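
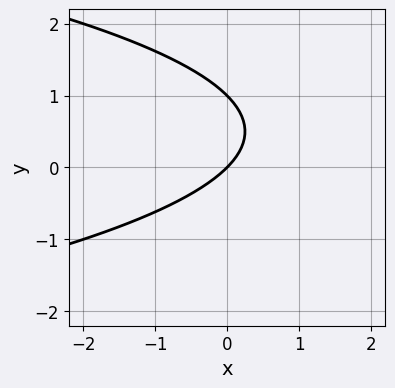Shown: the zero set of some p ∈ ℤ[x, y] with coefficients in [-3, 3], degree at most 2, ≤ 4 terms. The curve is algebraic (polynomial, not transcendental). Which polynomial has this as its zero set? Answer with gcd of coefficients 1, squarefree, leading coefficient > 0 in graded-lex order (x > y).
The degree is 2 — a generic line meets the curve in up to 2 points.
From the visible intercepts: among the integer gridlines, it crosses the y-axis at y ∈ {0, 1}; it meets the x-axis at x = 0 (among the integer gridlines).
Putting this together gives p.

y^2 + x - y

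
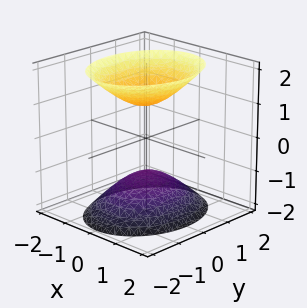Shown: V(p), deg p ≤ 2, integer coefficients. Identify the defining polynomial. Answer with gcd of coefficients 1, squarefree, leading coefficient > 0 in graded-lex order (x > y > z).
3*x^2 + 2*y^2 - 2*z^2 + 2

The picture has 2 separate pieces.
Degree: two sheets facing apart; a quadric, so deg p = 2.
Symmetries: the z ↦ −z reflection is a symmetry, so z appears only in even powers; the x ↦ −x reflection is a symmetry, so x appears only in even powers; mirror symmetry y ↦ −y ⇒ only even powers of y.
Checking where it meets the axes: among the integer gridlines, it crosses the z-axis at z ∈ {-1, 1}; no x-intercept at any integer in the box.
Matching integer coefficients to the picture gives p.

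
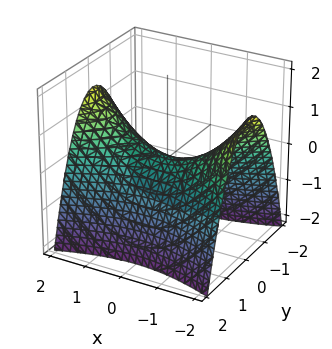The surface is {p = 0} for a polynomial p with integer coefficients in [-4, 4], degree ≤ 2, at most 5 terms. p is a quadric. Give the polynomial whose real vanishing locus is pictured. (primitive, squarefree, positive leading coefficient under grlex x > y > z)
x^2 - 3*y^2 - 3*z

1. Degree: a saddle surface; a quadric, so deg p = 2.
2. Symmetries: mirror symmetry y ↦ −y ⇒ only even powers of y; mirror symmetry x ↦ −x ⇒ only even powers of x.
3. Observable constraints: one z-axis crossing is at z = 0; it crosses the x-axis at the gridline x = 0; it meets the y-axis at y = 0 (among the integer gridlines).
4. Assembling these constraints gives the stated polynomial.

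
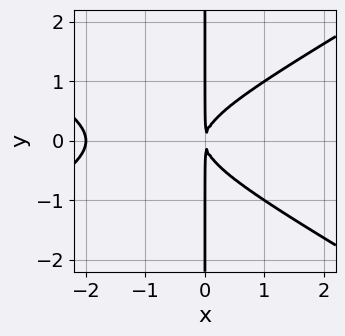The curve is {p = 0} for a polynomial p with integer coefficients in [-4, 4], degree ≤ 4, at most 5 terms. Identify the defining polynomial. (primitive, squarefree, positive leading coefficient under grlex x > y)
1. The degree is 3 — no degree-2 curve has this shape.
2. Symmetries: the y ↦ −y reflection is a symmetry, so y appears only in even powers.
3. Checking where it meets the axes: the visible y-axis segment lies entirely on the curve; one x-axis crossing is at x = -2.
4. Together with the visible shape, these determine p as stated.

x^3 - 3*x*y^2 + 2*x^2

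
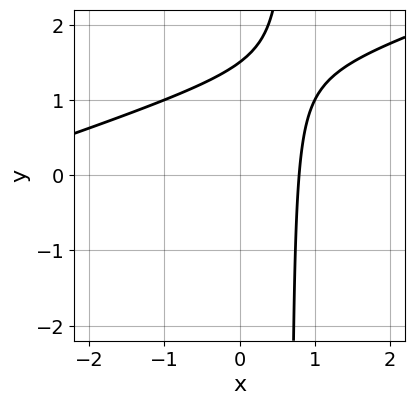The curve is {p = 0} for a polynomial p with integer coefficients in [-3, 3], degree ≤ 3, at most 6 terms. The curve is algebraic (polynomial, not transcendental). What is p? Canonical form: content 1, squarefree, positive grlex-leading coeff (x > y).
1. The degree is 2 — no degree-1 curve has this shape.
2. Solving for integer coefficients yields p as stated.

x^2 - 3*x*y + 3*x + 2*y - 3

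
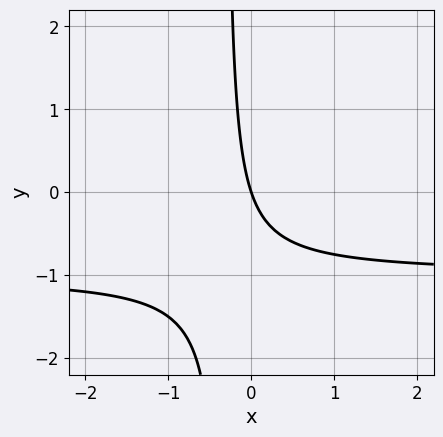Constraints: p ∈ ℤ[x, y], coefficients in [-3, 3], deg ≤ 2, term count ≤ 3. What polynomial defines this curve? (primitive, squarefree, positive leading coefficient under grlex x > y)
3*x*y + 3*x + y

deg p = 2. The shape is more complex than any degree-1 curve.
Reading off the gridlines: it meets the y-axis at y = 0 (among the integer gridlines); it meets the x-axis at x = 0 (among the integer gridlines).
Putting this together gives p.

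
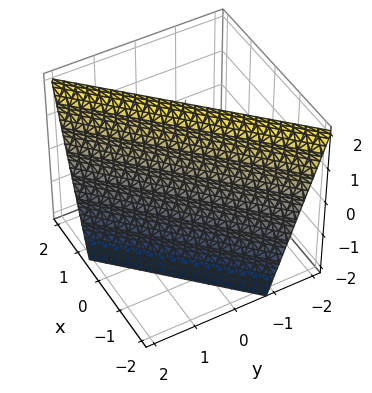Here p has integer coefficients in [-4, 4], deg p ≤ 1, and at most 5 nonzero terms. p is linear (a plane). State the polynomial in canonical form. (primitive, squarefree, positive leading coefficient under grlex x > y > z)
Degree: the surface is flat (a plane), so deg p = 1.
From the visible intercepts: it crosses the z-axis at the gridline z = 2.
Matching integer coefficients to the picture gives p.

3*x - 3*y - z + 2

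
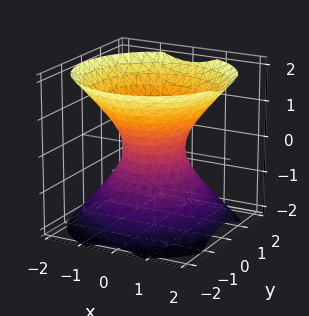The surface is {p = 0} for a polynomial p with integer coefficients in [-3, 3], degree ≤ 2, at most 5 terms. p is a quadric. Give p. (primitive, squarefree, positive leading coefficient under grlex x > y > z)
deg p = 2. One connected sheet with a waist; a quadric.
Symmetries: it's symmetric under z → −z, forcing even powers of z; every cross-section ⟂ z is a circle, so x, y appear only via x² + y².
Checking where it meets the axes: a circular section at z = 0 has radius between 0 and 1; it misses every integer gridline on the z-axis.
These observations pin down the coefficients.

3*x^2 + 3*y^2 - 3*z^2 - 2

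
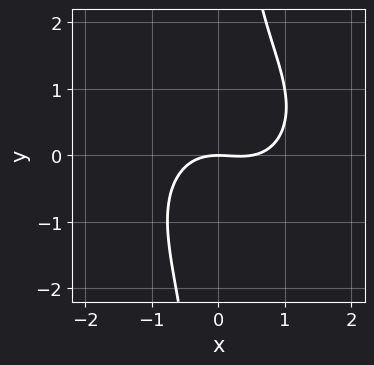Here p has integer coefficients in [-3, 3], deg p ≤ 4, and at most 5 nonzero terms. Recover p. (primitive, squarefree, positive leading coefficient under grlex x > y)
1. Degree: no degree-2 curve has this shape, so deg p = 3.
2. From the axis intercepts and sections: it crosses the x-axis at the gridline x = 0; it crosses the y-axis at the gridline y = 0.
3. Fitting integer coefficients to these (and the overall shape) gives p.

2*x^3 + 2*x*y^2 - x^2 - 3*y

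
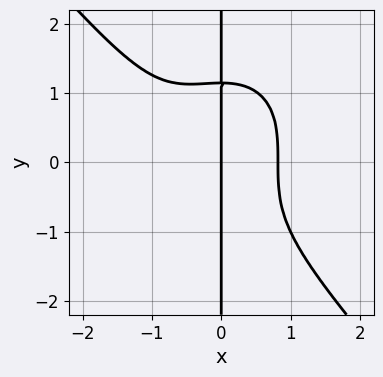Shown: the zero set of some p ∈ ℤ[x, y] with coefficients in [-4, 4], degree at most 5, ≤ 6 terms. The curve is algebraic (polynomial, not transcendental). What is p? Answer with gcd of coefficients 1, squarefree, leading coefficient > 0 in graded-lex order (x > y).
3*x^4 + 2*x*y^3 + 2*x^3 - 3*x

First, degree: no degree-3 curve has this shape, so deg p = 4.
Next, from the visible intercepts: the visible y-axis segment lies entirely on the curve; it crosses the x-axis at the gridline x = 0.
Finally, assembling these constraints gives the stated polynomial.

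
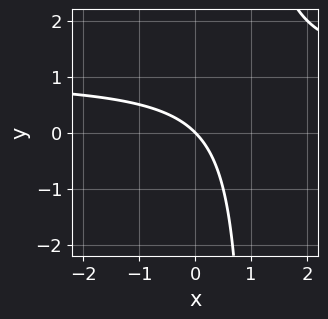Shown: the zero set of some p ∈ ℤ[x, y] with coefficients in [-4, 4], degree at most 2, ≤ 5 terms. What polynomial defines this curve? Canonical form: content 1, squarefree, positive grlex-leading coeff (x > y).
x*y - x - y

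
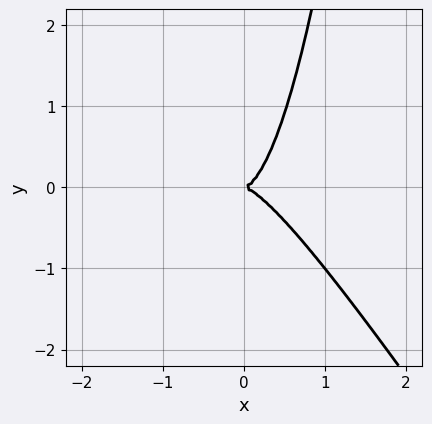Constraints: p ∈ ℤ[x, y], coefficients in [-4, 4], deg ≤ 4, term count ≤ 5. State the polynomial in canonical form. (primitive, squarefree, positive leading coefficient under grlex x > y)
Degree: the shape is more complex than any degree-2 curve, so deg p = 3.
From the visible intercepts: it meets the x-axis at x = 0 (among the integer gridlines); it crosses the y-axis at the gridline y = 0.
Fitting integer coefficients to these (and the overall shape) gives p.

3*x^3 + 2*x^2*y - y^2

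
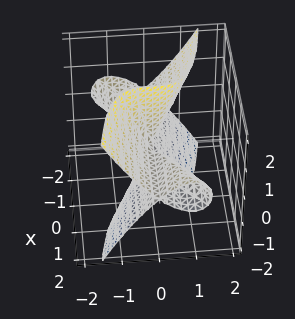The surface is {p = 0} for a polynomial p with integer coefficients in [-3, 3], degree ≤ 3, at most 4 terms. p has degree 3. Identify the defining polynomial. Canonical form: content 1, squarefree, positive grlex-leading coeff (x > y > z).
2*x*y^2 - 2*x*z^2 - 3*y^3

(a) The picture has 2 separate pieces.
(b) Degree: the shape is more complex than any degree-2 surface, so deg p = 3.
(c) Checking where it meets the axes: every point of the x-axis in the box is on the surface; every point of the z-axis in the box is on the surface; it meets the y-axis at y = 0 (among the integer gridlines).
(d) These observations pin down the coefficients.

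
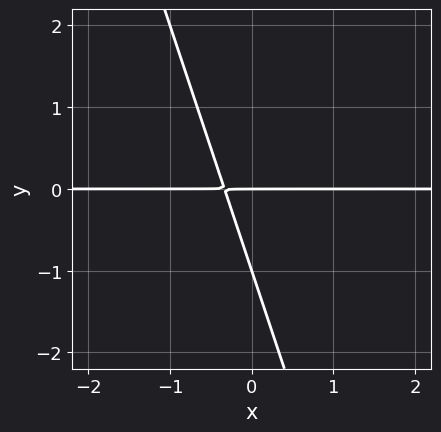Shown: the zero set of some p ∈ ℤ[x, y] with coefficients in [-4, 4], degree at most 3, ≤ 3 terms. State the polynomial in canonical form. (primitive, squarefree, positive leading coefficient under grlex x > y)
3*x*y + y^2 + y

First, degree: no degree-1 curve has this shape, so deg p = 2.
Next, reading off the gridlines: the visible x-axis segment lies entirely on the curve; the y-axis gridline crossings are at y ∈ {-1, 0}.
Finally, the integer polynomial consistent with all of this is the stated p.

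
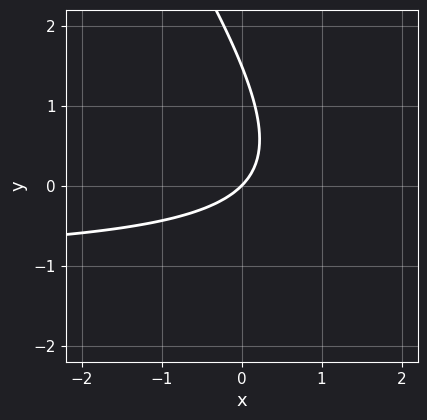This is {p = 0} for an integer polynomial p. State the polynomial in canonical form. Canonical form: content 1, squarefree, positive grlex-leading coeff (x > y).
3*x*y + 2*y^2 + 3*x - 3*y

First, degree: no degree-1 curve has this shape, so deg p = 2.
Next, reading off the gridlines: one y-axis crossing is at y = 0; one x-axis crossing is at x = 0.
Finally, solving for integer coefficients yields p as stated.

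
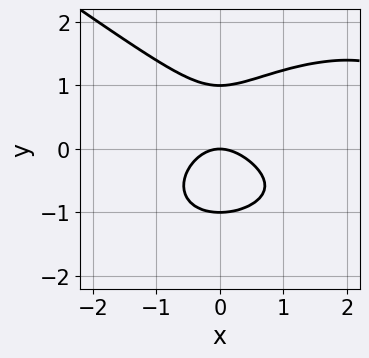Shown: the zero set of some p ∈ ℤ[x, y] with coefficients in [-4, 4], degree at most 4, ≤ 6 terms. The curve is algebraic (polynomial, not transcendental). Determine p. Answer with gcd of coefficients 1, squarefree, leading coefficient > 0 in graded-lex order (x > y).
x^3 + 3*y^3 - 3*x^2 - 3*y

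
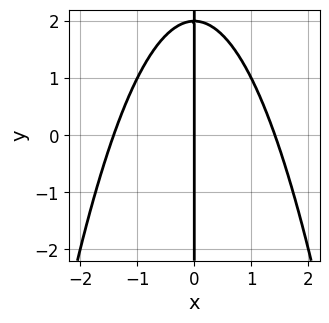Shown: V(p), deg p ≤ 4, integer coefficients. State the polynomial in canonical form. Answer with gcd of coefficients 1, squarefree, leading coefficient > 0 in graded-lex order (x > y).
x^3 + x*y - 2*x

deg p = 3.
Observable constraints: it crosses the x-axis at the gridline x = 0; the visible y-axis segment lies entirely on the curve.
Solving for integer coefficients yields p as stated.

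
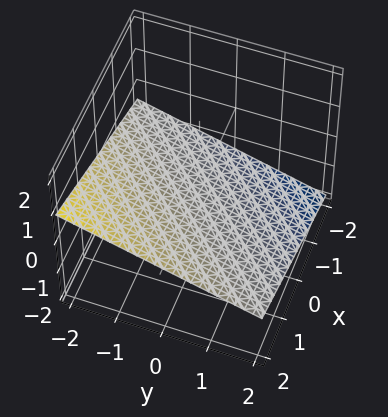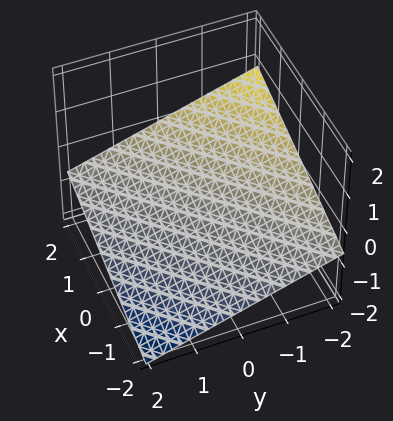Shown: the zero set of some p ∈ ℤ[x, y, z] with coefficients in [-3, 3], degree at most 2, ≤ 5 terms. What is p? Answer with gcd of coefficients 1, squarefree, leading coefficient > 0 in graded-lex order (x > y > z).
First, deg p = 1. The surface is flat (a plane).
Then, reading off the gridlines: it meets the y-axis at y = -2 (among the integer gridlines); it meets the x-axis at x = 2 (among the integer gridlines).
Finally, these observations pin down the coefficients.

x - y - 3*z - 2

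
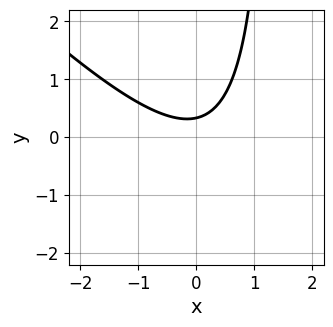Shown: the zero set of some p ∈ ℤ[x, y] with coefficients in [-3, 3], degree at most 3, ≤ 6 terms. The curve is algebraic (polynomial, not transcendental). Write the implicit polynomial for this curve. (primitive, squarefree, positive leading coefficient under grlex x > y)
(a) The degree is 2 — a generic line meets the curve in up to 2 points.
(b) From the visible intercepts: it misses every integer gridline on the x-axis.
(c) Putting this together gives p.

2*x^2 + 2*x*y - 3*y + 1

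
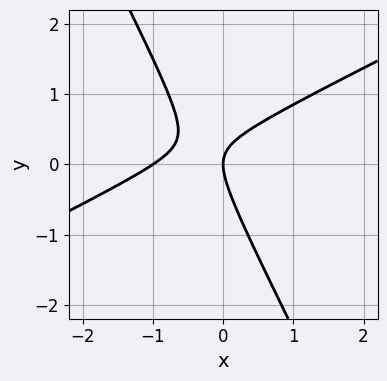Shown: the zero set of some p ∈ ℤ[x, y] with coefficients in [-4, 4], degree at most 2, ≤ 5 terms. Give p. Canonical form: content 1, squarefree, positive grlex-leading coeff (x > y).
(a) deg p = 2. A generic line meets the curve in up to 2 points.
(b) From the axis intercepts and sections: it crosses the y-axis at the gridline y = 0; among the integer gridlines, it crosses the x-axis at x ∈ {-1, 0}.
(c) Solving for integer coefficients yields p as stated.

2*x^2 - 3*x*y - 2*y^2 + 2*x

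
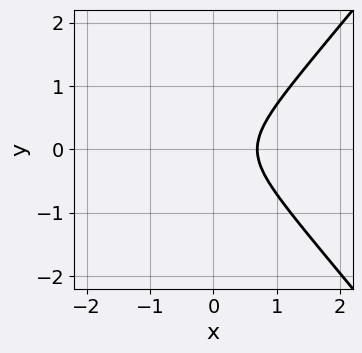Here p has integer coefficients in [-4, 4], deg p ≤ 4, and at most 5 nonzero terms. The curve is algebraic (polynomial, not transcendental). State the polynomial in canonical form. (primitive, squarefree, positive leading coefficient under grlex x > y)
First, the degree is 3 — a generic line meets the curve in up to 3 points.
Next, symmetries: mirror symmetry y ↦ −y ⇒ only even powers of y.
Then, against the integer gridlines: no y-intercept at any integer in the box.
Finally, fitting integer coefficients to these (and the overall shape) gives p.

3*x^3 - 2*x*y^2 - 2*y^2 - 1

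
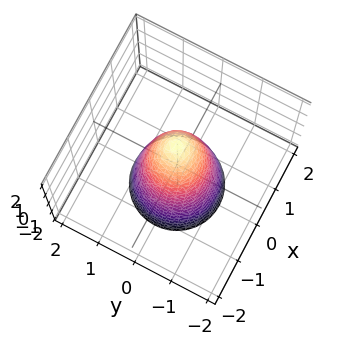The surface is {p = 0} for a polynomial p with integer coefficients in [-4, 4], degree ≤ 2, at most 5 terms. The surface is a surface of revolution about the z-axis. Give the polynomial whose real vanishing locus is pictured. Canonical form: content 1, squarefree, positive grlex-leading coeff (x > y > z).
(a) The degree is 2 — a generic line meets the surface in up to 2 points.
(b) Symmetries: rotational symmetry about the z-axis ⇒ p depends on x, y only through x² + y².
(c) Against the integer gridlines: it meets the z-axis at z = 2 (among the integer gridlines); a circular section at z = 0 has radius between 0 and 1.
(d) Assembling these constraints gives the stated polynomial.

3*x^2 + 3*y^2 + z - 2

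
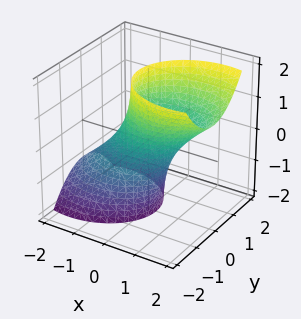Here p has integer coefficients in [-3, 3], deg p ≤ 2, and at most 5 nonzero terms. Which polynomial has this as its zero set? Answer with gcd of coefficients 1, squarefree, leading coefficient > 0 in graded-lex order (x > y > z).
(a) deg p = 2. A generic line meets the surface in up to 2 points.
(b) Checking where it meets the axes: no z-intercept at any integer in the box; the x-axis gridline crossings are at x ∈ {-1, 1}.
(c) Assembling these constraints gives the stated polynomial.

2*x^2 - 3*x*z + 3*y^2 - 2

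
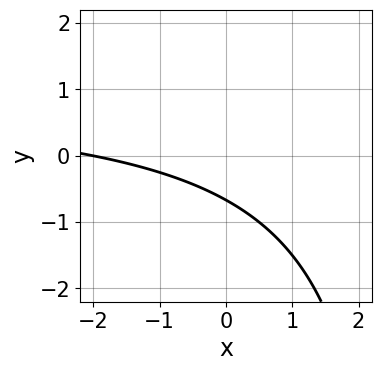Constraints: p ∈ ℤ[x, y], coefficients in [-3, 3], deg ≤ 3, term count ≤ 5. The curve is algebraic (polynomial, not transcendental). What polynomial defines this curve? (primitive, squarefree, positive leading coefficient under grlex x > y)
x*y - x - 3*y - 2

(a) The degree is 2 — a generic line meets the curve in up to 2 points.
(b) From the visible intercepts: it crosses the x-axis at the gridline x = -2.
(c) The integer polynomial consistent with all of this is the stated p.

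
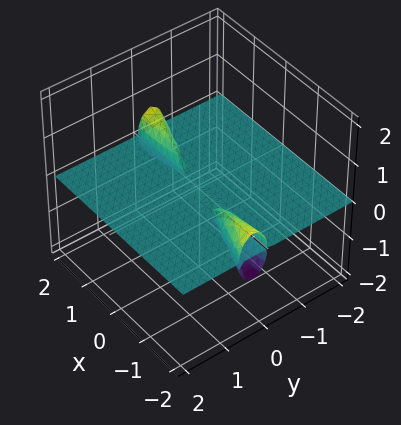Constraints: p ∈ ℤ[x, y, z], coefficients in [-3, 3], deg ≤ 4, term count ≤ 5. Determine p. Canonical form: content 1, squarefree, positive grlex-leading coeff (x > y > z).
x*y*z + 3*y^2*z + z^3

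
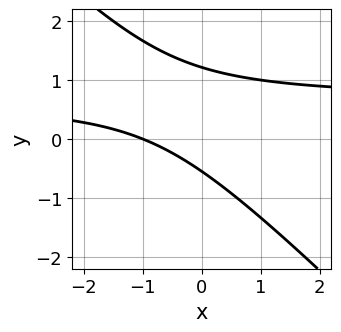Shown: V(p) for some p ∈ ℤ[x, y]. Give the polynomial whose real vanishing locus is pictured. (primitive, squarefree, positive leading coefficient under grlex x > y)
1. Degree: the shape is more complex than any degree-1 curve, so deg p = 2.
2. Against the integer gridlines: it meets the x-axis at x = -1 (among the integer gridlines).
3. Assembling these constraints gives the stated polynomial.

3*x*y + 3*y^2 - 2*x - 2*y - 2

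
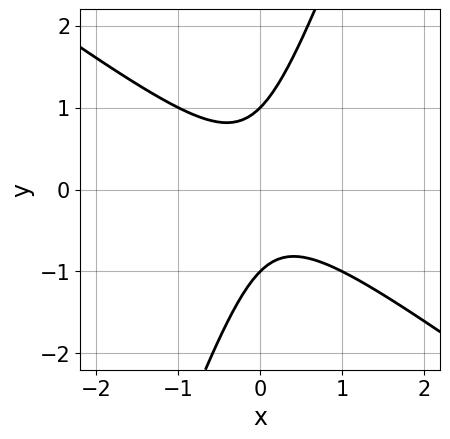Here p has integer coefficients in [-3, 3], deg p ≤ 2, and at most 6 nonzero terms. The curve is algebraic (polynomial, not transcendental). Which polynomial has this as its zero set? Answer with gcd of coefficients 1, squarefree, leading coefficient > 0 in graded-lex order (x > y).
Degree: no degree-1 curve has this shape, so deg p = 2.
From the visible intercepts: it misses every integer gridline on the x-axis; the y-axis gridline crossings are at y ∈ {-1, 1}.
These observations pin down the coefficients.

2*x^2 + 2*x*y - y^2 + 1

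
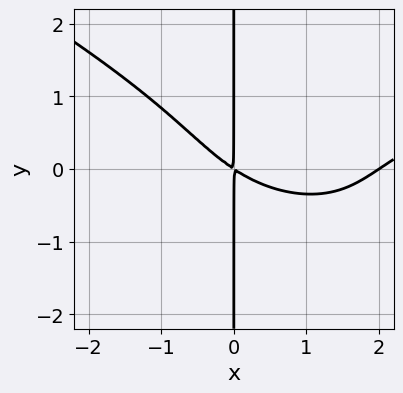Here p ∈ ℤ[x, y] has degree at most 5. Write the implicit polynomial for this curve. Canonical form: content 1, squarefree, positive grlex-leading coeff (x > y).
x^2*y^2 + 2*x*y^3 - x^3 + 2*x^2 + 3*x*y

1. The degree is 4 — a generic line meets the curve in up to 4 points.
2. From the visible intercepts: every point of the y-axis in the box is on the curve; it crosses the x-axis at the gridline x = 2.
3. Together with the visible shape, these determine p as stated.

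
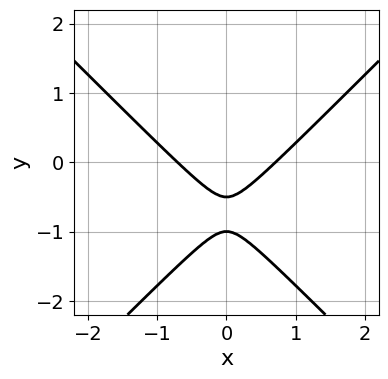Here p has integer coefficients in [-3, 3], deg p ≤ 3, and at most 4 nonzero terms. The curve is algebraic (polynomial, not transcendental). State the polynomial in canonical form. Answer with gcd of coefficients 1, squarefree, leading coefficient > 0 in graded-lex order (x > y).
2*x^2 - 2*y^2 - 3*y - 1

(a) Degree: a generic line meets the curve in up to 2 points, so deg p = 2.
(b) Symmetries: it's symmetric under x → −x, forcing even powers of x.
(c) Against the integer gridlines: it crosses the y-axis at the gridline y = -1.
(d) The integer polynomial consistent with all of this is the stated p.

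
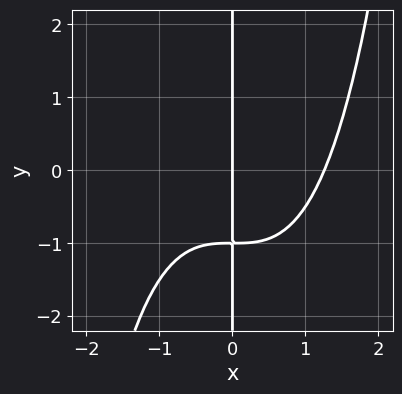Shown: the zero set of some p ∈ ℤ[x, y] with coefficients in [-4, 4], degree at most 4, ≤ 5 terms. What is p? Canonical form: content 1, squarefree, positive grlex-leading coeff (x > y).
x^4 - 2*x*y - 2*x

1. deg p = 4.
2. Reading off the gridlines: it crosses the x-axis at the gridline x = 0; the visible y-axis segment lies entirely on the curve.
3. Solving for integer coefficients yields p as stated.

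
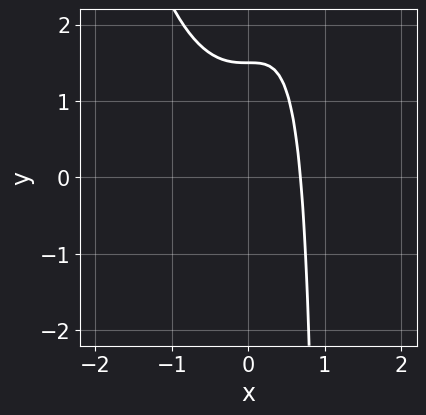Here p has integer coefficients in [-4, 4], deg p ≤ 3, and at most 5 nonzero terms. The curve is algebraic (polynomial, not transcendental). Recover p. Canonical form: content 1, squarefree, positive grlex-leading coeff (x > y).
3*x^3 - 2*x*y + 3*x + 2*y - 3

(a) Degree: no degree-2 curve has this shape, so deg p = 3.
(b) Matching integer coefficients to the picture gives p.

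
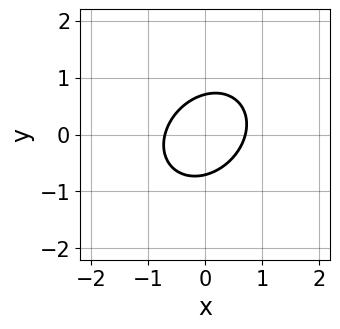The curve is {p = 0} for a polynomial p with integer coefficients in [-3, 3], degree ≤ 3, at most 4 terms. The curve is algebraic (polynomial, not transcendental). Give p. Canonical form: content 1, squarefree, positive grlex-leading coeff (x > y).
2*x^2 - x*y + 2*y^2 - 1

(a) deg p = 2.
(b) The integer polynomial consistent with all of this is the stated p.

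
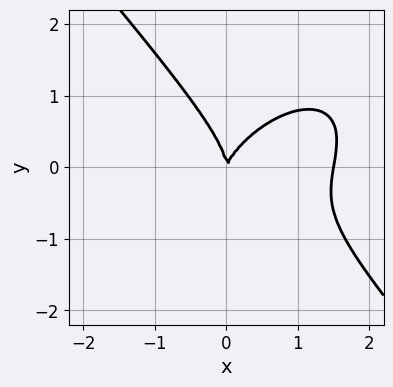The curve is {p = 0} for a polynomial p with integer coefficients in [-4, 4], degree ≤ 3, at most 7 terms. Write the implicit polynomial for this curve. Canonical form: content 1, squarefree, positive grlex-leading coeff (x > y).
2*x^3 - x^2*y + 2*y^3 - 3*x^2 + x*y

deg p = 3. No degree-2 curve has this shape.
Reading off the gridlines: it crosses the y-axis at the gridline y = 0; it crosses the x-axis at the gridline x = 0.
These observations pin down the coefficients.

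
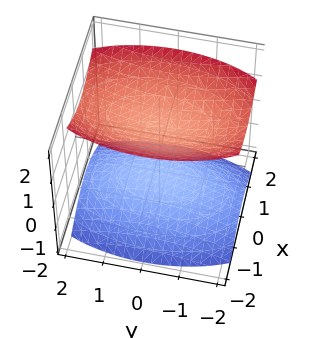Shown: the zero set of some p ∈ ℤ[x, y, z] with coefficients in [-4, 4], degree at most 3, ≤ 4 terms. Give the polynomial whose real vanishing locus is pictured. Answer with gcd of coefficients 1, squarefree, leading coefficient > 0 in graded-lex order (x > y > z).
There are 2 components. Treating them together as one polynomial.
deg p = 2. Two sheets facing apart; a quadric.
Symmetries: it's symmetric under x → −x, forcing even powers of x; the z ↦ −z reflection is a symmetry, so z appears only in even powers; mirror symmetry y ↦ −y ⇒ only even powers of y.
Against the integer gridlines: it misses every integer gridline on the y-axis; no x-intercept at any integer in the box.
Solving for integer coefficients yields p as stated. Check: (0, 0, 1) on the z-axis lies on the surface, and p(0, 0, 1) = 0. ✓

3*x^2 + y^2 - 3*z^2 + 3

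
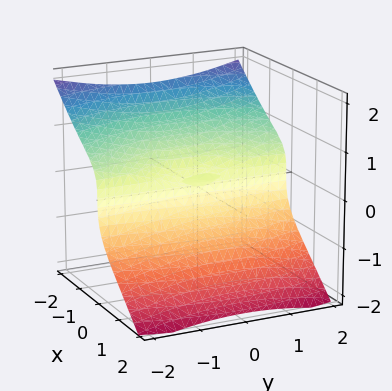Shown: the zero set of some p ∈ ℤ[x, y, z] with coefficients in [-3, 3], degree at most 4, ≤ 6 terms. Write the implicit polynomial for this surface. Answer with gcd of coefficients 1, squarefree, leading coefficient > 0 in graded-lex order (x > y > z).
2*x^3 + x*y^2 + 3*z^3 - 2*x*z

First, there are 2 components. They look like related sheets of one shape, so recover p as a whole.
Then, degree: a generic line meets the surface in up to 3 points, so deg p = 3.
Next, against the integer gridlines: it meets the x-axis at x = 0 (among the integer gridlines); the visible y-axis segment lies entirely on the surface; it meets the z-axis at z = 0 (among the integer gridlines).
Finally, solving for integer coefficients yields p as stated.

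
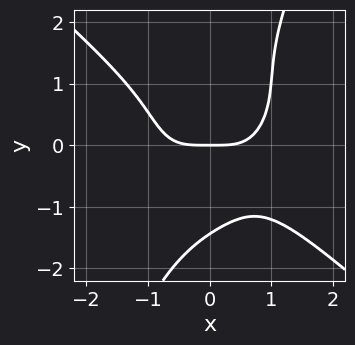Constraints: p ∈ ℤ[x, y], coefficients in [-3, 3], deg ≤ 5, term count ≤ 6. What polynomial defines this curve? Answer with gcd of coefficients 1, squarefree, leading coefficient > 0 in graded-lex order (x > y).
(a) Degree: no degree-3 curve has this shape, so deg p = 4.
(b) Against the integer gridlines: it meets the y-axis at y = 0 (among the integer gridlines); it crosses the x-axis at the gridline x = 0.
(c) Solving for integer coefficients yields p as stated.

2*x^4 + 2*x*y^3 - y^4 - 3*y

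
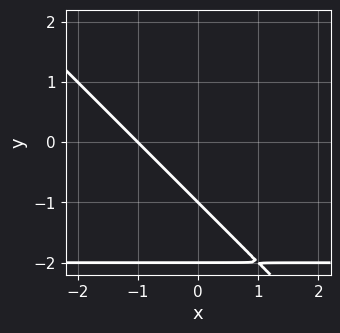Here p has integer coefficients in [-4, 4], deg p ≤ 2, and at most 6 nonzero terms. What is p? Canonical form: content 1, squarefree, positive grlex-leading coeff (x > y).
x*y + y^2 + 2*x + 3*y + 2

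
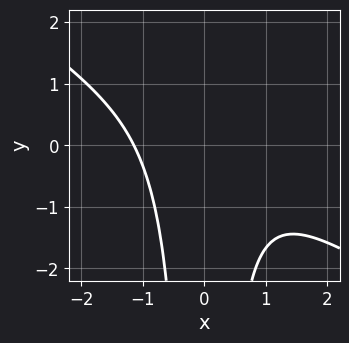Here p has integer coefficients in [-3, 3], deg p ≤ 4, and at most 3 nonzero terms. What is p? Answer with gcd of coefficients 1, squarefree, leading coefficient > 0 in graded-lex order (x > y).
2*x^3 + 3*x^2*y + 3

First, degree: the shape is more complex than any degree-2 curve, so deg p = 3.
Then, checking where it meets the axes: no y-intercept at any integer in the box.
Finally, solving for integer coefficients yields p as stated.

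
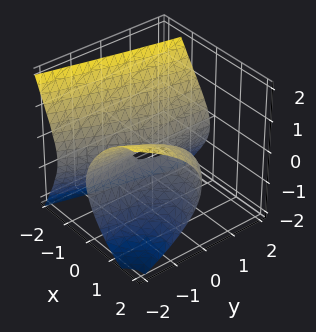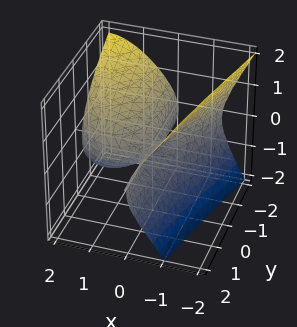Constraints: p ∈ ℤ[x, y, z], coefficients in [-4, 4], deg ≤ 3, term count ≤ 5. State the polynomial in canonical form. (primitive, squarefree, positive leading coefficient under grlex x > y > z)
x^3 - 2*x^2 + 2*x*y + 2*z^2 + z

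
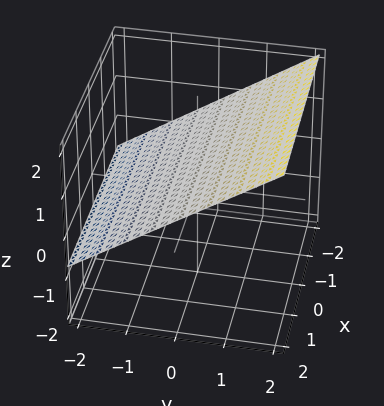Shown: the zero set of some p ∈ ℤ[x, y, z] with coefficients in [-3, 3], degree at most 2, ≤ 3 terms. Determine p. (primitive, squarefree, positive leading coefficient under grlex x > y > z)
deg p = 1. The surface is flat (a plane).
Observable constraints: one y-axis crossing is at y = -1; it misses every integer gridline on the x-axis.
Together with the visible shape, these determine p as stated.

2*y - 3*z + 2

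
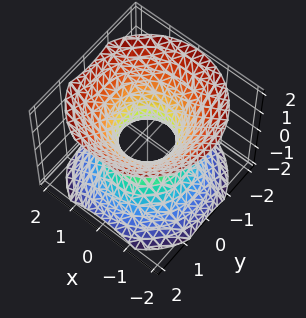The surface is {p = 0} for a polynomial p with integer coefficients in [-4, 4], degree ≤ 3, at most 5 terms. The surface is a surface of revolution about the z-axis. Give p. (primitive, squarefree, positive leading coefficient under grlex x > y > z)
3*x^2 + 3*y^2 - 3*z^2 - 2

deg p = 2. No degree-1 surface has this shape.
By symmetry, every cross-section ⟂ z is a circle, so x, y appear only via x² + y².
Observable constraints: no z-intercept at any integer in the box; a circular section at z = -1 has radius between 1 and 2.
Putting this together gives p.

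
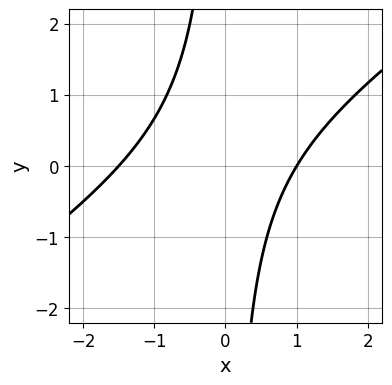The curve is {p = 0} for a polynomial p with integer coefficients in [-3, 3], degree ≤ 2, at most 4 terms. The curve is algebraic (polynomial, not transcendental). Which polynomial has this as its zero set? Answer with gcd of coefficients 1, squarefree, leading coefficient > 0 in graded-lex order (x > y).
2*x^2 - 3*x*y + x - 3

1. deg p = 2. A generic line meets the curve in up to 2 points.
2. Observable constraints: it crosses the x-axis at the gridline x = 1; it misses every integer gridline on the y-axis.
3. Together with the visible shape, these determine p as stated.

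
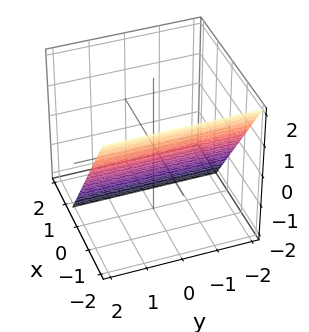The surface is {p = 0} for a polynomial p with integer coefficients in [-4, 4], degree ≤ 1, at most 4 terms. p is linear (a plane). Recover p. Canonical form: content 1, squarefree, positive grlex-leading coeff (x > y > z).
3*x + 2*z + 2

First, deg p = 1.
Next, against the integer gridlines: one z-axis crossing is at z = -1; the surface avoids every integer y-axis point in the box.
Finally, these observations pin down the coefficients.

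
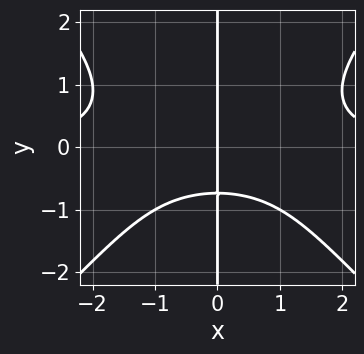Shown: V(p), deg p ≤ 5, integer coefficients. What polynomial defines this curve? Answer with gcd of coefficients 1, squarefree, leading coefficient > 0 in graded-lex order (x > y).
2*x^3*y - 2*x*y^3 - 3*x*y - 3*x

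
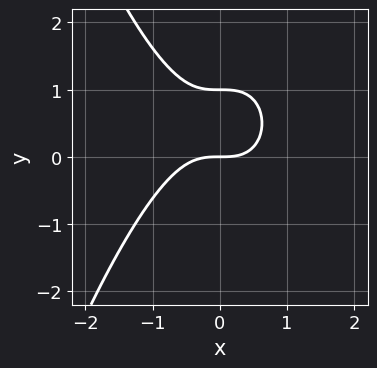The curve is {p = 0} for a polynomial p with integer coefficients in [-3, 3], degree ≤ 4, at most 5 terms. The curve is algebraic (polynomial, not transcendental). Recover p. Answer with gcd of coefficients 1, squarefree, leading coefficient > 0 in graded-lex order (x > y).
x^3 + y^2 - y

1. Degree: the shape is more complex than any degree-2 curve, so deg p = 3.
2. Reading off the gridlines: it meets the x-axis at x = 0 (among the integer gridlines); among the integer gridlines, it crosses the y-axis at y ∈ {0, 1}.
3. Solving for integer coefficients yields p as stated.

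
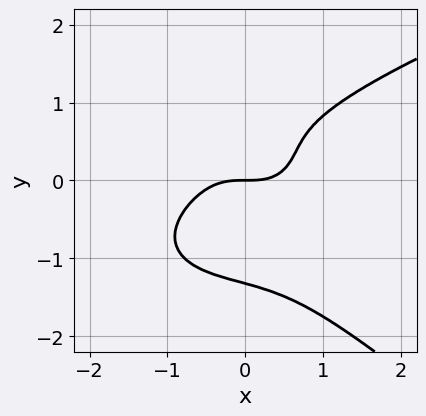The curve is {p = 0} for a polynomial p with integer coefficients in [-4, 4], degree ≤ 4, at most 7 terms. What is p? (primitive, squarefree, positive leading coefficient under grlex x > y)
2*x*y^3 + 3*y^4 - 3*x^3 - 3*y^2 + 3*y

1. The degree is 4 — the shape is more complex than any degree-3 curve.
2. Observable constraints: one x-axis crossing is at x = 0; it crosses the y-axis at the gridline y = 0.
3. Putting this together gives p.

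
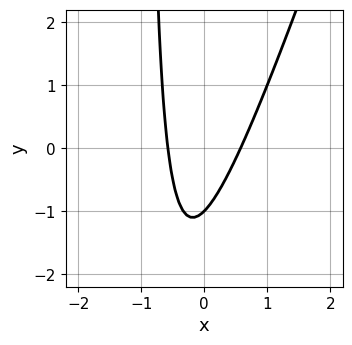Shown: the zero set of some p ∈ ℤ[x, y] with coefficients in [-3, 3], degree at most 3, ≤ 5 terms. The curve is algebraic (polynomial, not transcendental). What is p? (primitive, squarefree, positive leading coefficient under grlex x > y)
3*x^2 - x*y - y - 1

First, deg p = 2. A generic line meets the curve in up to 2 points.
Then, checking where it meets the axes: it meets the y-axis at y = -1 (among the integer gridlines).
Finally, these observations pin down the coefficients.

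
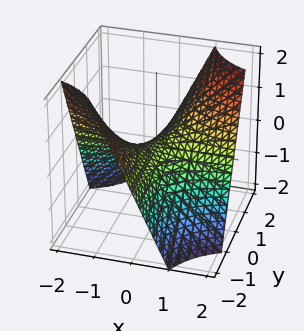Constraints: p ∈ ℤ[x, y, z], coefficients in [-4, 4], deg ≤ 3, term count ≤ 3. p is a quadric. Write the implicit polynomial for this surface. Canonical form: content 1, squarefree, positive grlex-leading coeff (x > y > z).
x*y - z

deg p = 2.
Reading off the gridlines: it crosses the z-axis at the gridline z = 0; the visible y-axis segment lies entirely on the surface; every point of the x-axis in the box is on the surface.
The integer polynomial consistent with all of this is the stated p.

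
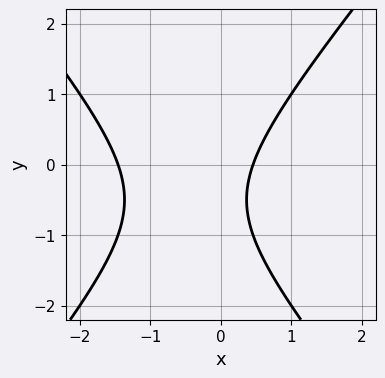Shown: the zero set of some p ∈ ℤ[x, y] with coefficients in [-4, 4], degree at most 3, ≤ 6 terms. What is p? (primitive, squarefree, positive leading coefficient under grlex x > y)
3*x^2 - 2*y^2 + 3*x - 2*y - 2

The degree is 2 — a generic line meets the curve in up to 2 points.
From the visible intercepts: the curve avoids every integer y-axis point in the box.
The integer polynomial consistent with all of this is the stated p.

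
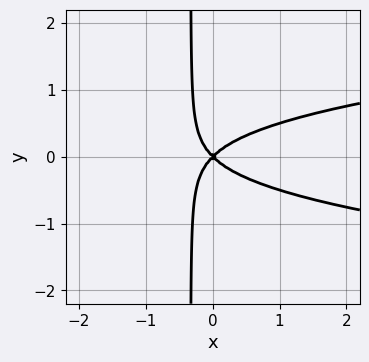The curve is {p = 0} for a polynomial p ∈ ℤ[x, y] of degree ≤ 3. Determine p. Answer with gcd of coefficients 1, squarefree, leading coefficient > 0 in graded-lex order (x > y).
3*x*y^2 - x^2 + y^2

(a) Degree: a generic line meets the curve in up to 3 points, so deg p = 3.
(b) Symmetries: it's symmetric under y → −y, forcing even powers of y.
(c) Observable constraints: one y-axis crossing is at y = 0; one x-axis crossing is at x = 0.
(d) Fitting integer coefficients to these (and the overall shape) gives p.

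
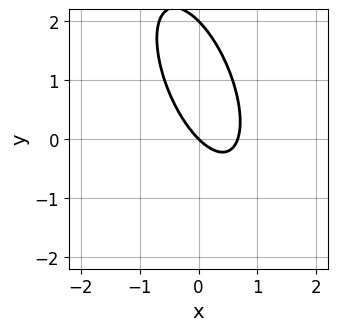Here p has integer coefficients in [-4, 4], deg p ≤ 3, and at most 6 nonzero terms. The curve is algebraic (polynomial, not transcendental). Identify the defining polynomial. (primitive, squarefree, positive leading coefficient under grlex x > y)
First, the degree is 2 — no degree-1 curve has this shape.
Next, against the integer gridlines: among the integer gridlines, it crosses the y-axis at y ∈ {0, 2}; it meets the x-axis at x = 0 (among the integer gridlines).
Finally, the integer polynomial consistent with all of this is the stated p.

3*x^2 + 2*x*y + y^2 - 2*x - 2*y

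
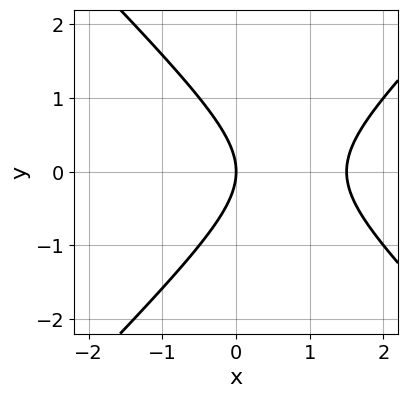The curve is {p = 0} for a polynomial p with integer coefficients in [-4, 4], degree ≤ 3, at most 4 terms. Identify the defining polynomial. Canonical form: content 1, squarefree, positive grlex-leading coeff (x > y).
2*x^2 - 2*y^2 - 3*x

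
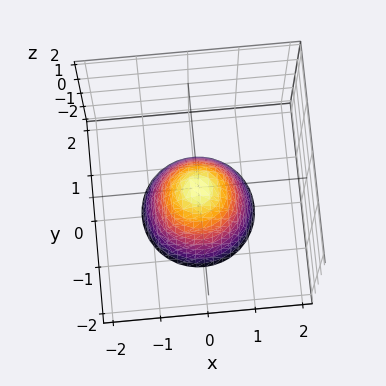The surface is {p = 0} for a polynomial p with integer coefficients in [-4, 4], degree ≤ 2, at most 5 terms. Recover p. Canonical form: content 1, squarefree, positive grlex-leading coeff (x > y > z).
3*x^2 + 3*y^2 + 2*z

First, the degree is 2 — a paraboloid; a quadric.
Then, symmetries: the z-axis is an axis of rotation, so x and y enter only as x² + y².
Next, reading off the gridlines: a circular section at z = -2 has radius between 1 and 2; it meets the y-axis at y = 0 (among the integer gridlines).
Finally, putting this together gives p.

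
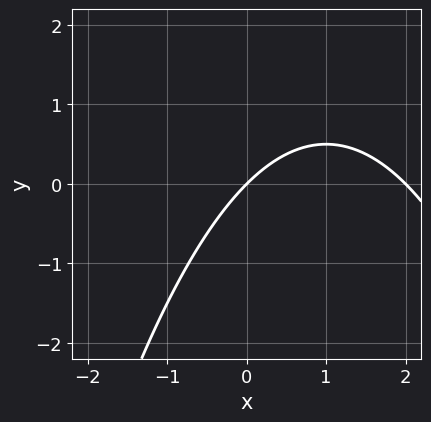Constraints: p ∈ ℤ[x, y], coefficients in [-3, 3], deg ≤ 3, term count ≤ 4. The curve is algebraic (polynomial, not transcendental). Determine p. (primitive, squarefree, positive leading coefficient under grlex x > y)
First, deg p = 2. No degree-1 curve has this shape.
Then, checking where it meets the axes: among the integer gridlines, it crosses the x-axis at x ∈ {0, 2}; it meets the y-axis at y = 0 (among the integer gridlines).
Finally, assembling these constraints gives the stated polynomial.

x^2 - 2*x + 2*y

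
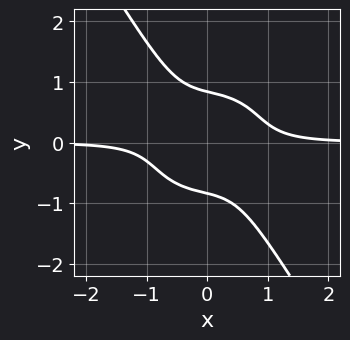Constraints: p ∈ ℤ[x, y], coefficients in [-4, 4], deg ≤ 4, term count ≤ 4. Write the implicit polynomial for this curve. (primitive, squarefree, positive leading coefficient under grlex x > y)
3*x^3*y + 2*x*y^3 + 2*y^4 - 1

(a) The degree is 4 — the shape is more complex than any degree-3 curve.
(b) From the visible intercepts: no x-intercept at any integer in the box.
(c) These observations pin down the coefficients.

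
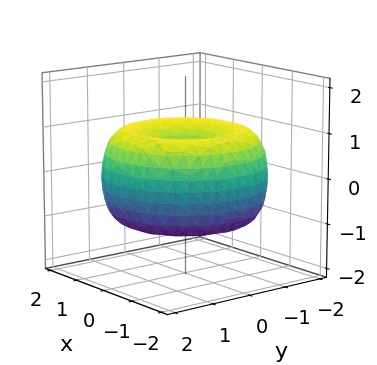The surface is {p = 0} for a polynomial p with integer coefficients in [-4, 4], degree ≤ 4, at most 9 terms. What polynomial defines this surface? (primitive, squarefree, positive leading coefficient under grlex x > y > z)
x^4 + 2*x^2*y^2 + y^4 - 3*x^2 - 3*y^2 + 3*z^2 - 1

The degree is 4 — a generic line meets the surface in up to 4 points.
Symmetry: every cross-section ⟂ z is a circle, so x, y appear only via x² + y².
From the axis intercepts and sections: a circular section at z = 0 has radius between 1 and 2.
These observations pin down the coefficients.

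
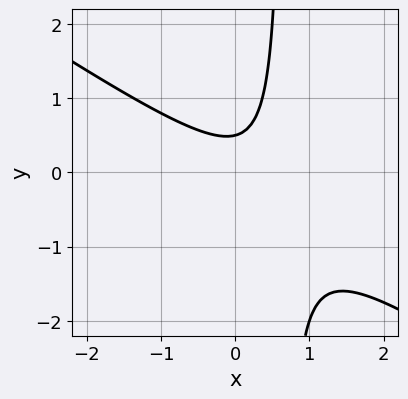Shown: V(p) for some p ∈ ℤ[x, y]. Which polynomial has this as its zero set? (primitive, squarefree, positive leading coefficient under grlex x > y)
First, deg p = 2. The shape is more complex than any degree-1 curve.
Then, from the axis intercepts and sections: it misses every integer gridline on the x-axis.
Finally, fitting integer coefficients to these (and the overall shape) gives p.

2*x^2 + 3*x*y - x - 2*y + 1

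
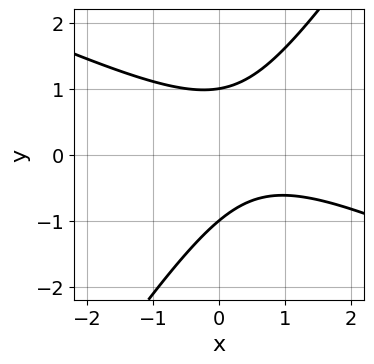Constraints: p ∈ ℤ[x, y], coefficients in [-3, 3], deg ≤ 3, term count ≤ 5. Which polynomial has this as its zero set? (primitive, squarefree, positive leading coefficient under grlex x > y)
First, the degree is 2 — the shape is more complex than any degree-1 curve.
Then, reading off the gridlines: no x-intercept at any integer in the box; the y-axis gridline crossings are at y ∈ {-1, 1}.
Finally, matching integer coefficients to the picture gives p.

2*x^2 + 3*x*y - 3*y^2 - 2*x + 3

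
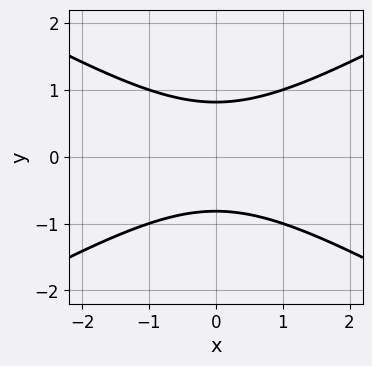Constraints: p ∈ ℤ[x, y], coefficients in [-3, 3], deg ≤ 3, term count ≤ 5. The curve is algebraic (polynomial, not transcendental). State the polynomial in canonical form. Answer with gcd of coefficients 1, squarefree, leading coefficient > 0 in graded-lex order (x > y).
x^2 - 3*y^2 + 2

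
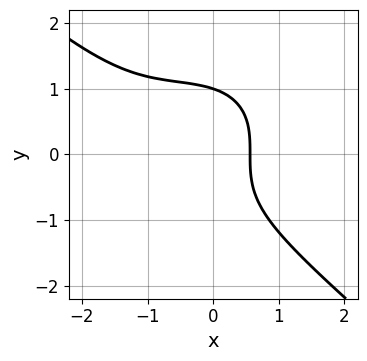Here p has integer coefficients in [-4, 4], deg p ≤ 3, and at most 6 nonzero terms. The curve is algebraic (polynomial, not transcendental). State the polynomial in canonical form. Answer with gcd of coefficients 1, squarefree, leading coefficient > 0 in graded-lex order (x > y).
First, degree: no degree-2 curve has this shape, so deg p = 3.
Next, from the visible intercepts: one y-axis crossing is at y = 1.
Finally, these observations pin down the coefficients.

2*x^3 + 3*y^3 + 3*x^2 + 3*x - 3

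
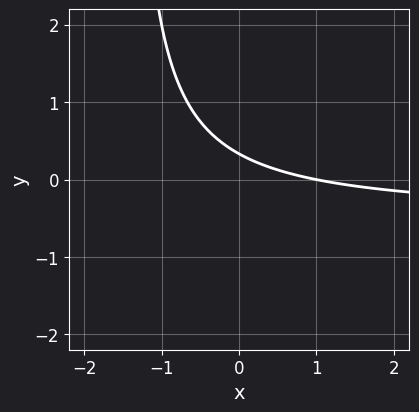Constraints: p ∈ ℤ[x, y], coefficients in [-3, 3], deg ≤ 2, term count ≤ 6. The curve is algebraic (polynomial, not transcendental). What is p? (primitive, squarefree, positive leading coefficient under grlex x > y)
2*x*y + x + 3*y - 1

(a) The degree is 2 — a generic line meets the curve in up to 2 points.
(b) Checking where it meets the axes: one x-axis crossing is at x = 1.
(c) Fitting integer coefficients to these (and the overall shape) gives p.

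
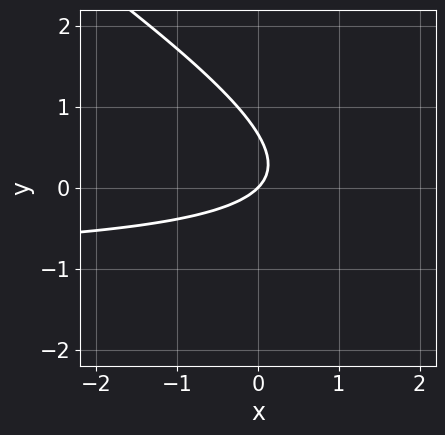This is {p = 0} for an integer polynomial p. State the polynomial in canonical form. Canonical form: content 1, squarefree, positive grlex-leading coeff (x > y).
The degree is 2 — the shape is more complex than any degree-1 curve.
From the visible intercepts: one y-axis crossing is at y = 0; it meets the x-axis at x = 0 (among the integer gridlines).
Fitting integer coefficients to these (and the overall shape) gives p.

2*x*y + 3*y^2 + 2*x - 2*y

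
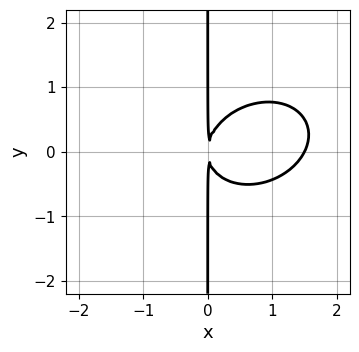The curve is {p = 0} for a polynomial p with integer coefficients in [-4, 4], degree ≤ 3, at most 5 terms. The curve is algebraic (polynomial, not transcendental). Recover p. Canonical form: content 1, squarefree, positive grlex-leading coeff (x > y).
Degree: no degree-2 curve has this shape, so deg p = 3.
Observable constraints: the visible y-axis segment lies entirely on the curve.
Together with the visible shape, these determine p as stated.

2*x^3 - x^2*y + 3*x*y^2 - 3*x^2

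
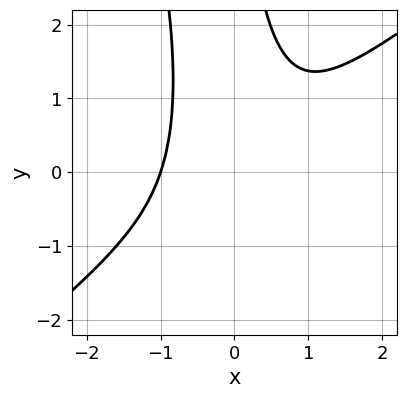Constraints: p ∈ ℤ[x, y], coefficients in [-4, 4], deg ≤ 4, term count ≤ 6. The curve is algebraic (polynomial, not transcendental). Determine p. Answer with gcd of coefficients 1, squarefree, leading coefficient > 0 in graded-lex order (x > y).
3*x^3 - 3*x^2*y - x*y^2 + 3

1. deg p = 3.
2. From the axis intercepts and sections: it meets the x-axis at x = -1 (among the integer gridlines); the curve avoids every integer y-axis point in the box.
3. Fitting integer coefficients to these (and the overall shape) gives p.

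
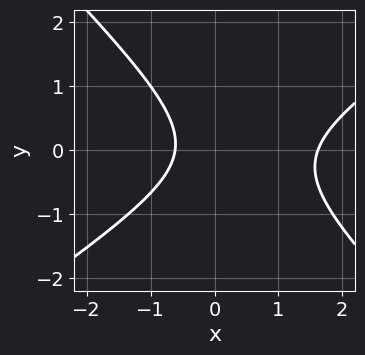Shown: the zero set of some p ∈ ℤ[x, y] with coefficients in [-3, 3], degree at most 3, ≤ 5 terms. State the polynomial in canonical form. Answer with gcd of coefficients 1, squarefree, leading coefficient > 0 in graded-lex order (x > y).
1. deg p = 2. A generic line meets the curve in up to 2 points.
2. Reading off the gridlines: it misses every integer gridline on the y-axis.
3. Fitting integer coefficients to these (and the overall shape) gives p.

2*x^2 - x*y - 3*y^2 - 2*x - 2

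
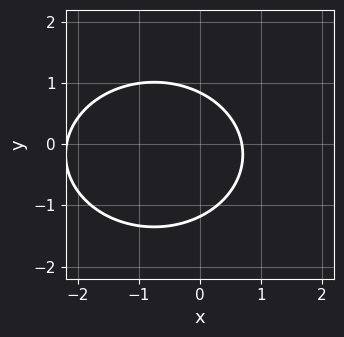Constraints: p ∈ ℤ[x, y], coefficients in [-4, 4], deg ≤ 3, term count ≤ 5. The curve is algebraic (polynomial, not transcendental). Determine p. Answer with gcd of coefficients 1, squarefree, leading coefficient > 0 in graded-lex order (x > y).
(a) The degree is 2 — no degree-1 curve has this shape.
(b) Matching integer coefficients to the picture gives p.

2*x^2 + 3*y^2 + 3*x + y - 3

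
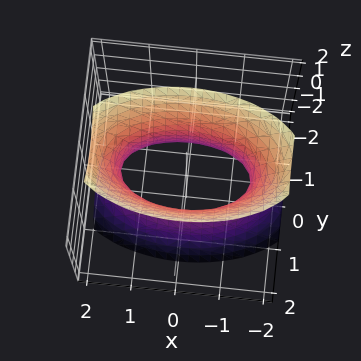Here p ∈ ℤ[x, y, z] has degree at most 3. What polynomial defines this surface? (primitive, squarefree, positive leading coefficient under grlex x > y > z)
x^2 + 3*y^2 - z^2 - 2

(a) deg p = 2. An hourglass — one-sheet hyperboloid; a quadric.
(b) Symmetries: the z ↦ −z reflection is a symmetry, so z appears only in even powers; mirror symmetry y ↦ −y ⇒ only even powers of y; it's symmetric under x → −x, forcing even powers of x.
(c) Against the integer gridlines: it misses every integer gridline on the z-axis.
(d) Solving for integer coefficients yields p as stated.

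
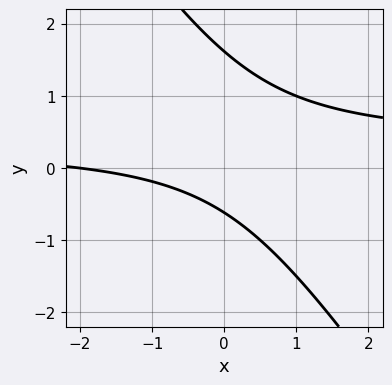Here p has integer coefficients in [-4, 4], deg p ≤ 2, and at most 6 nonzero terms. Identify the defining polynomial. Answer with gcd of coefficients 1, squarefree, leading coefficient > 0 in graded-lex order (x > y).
3*x*y + 2*y^2 - x - 2*y - 2

(a) The degree is 2 — a generic line meets the curve in up to 2 points.
(b) Against the integer gridlines: it meets the x-axis at x = -2 (among the integer gridlines).
(c) Fitting integer coefficients to these (and the overall shape) gives p.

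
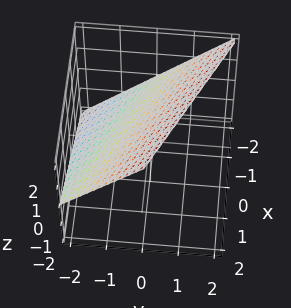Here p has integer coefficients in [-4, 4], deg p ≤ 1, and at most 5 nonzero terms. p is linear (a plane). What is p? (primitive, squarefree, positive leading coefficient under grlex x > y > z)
Degree: every cross-section is a straight line — this is a plane, so deg p = 1.
Checking where it meets the axes: it meets the x-axis at x = -2 (among the integer gridlines); it crosses the z-axis at the gridline z = 1; one y-axis crossing is at y = -1.
These observations pin down the coefficients.

x + 2*y - 2*z + 2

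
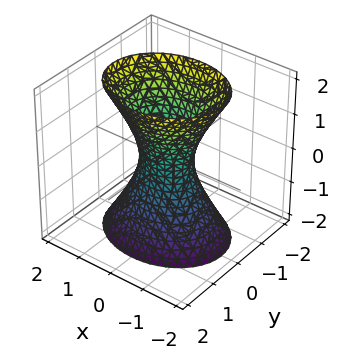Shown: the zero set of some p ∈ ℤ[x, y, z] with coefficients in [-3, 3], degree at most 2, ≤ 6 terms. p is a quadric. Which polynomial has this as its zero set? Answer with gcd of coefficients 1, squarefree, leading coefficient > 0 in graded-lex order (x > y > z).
2*x^2 + 3*y^2 - z^2 - 1

The degree is 2 — an hourglass — one-sheet hyperboloid; a quadric.
Symmetries: mirror symmetry z ↦ −z ⇒ only even powers of z; mirror symmetry x ↦ −x ⇒ only even powers of x; the y ↦ −y reflection is a symmetry, so y appears only in even powers.
From the axis intercepts and sections: the surface avoids every integer z-axis point in the box.
Solving for integer coefficients yields p as stated.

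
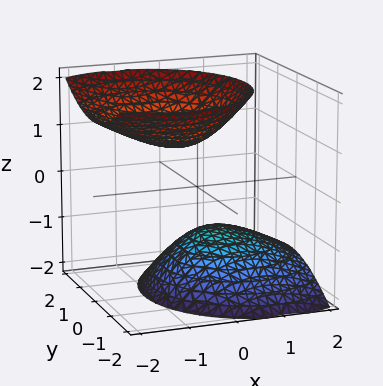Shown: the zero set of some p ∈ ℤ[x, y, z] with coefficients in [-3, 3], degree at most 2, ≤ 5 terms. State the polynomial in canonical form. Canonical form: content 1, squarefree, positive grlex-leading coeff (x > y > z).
x^2 + x*z + y^2 - z^2 + 1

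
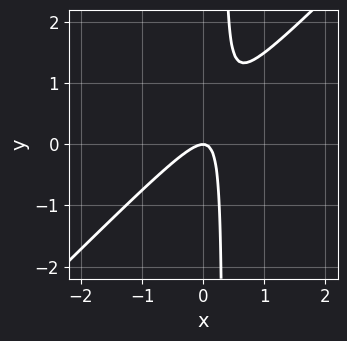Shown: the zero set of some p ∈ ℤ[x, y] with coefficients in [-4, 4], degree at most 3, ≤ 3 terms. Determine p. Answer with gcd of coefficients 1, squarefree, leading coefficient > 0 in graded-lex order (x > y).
3*x^2 - 3*x*y + y

The degree is 2 — no degree-1 curve has this shape.
From the axis intercepts and sections: it meets the y-axis at y = 0 (among the integer gridlines); one x-axis crossing is at x = 0.
Putting this together gives p.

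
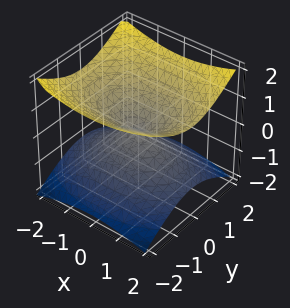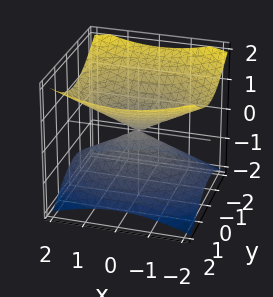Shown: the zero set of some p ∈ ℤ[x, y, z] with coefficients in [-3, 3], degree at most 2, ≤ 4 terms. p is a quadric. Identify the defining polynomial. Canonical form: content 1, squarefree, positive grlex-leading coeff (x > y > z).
x^2 + 2*y^2 - 3*z^2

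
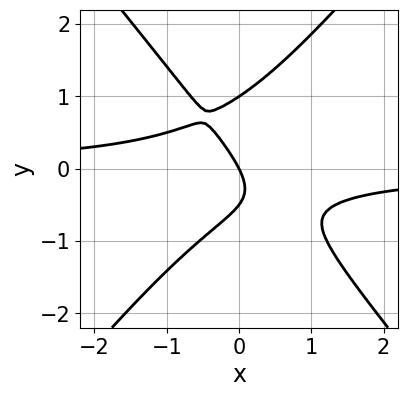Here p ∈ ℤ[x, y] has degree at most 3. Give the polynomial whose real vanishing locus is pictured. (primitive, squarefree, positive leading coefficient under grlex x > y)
3*x^2*y - 2*y^3 + y^2 + 2*x + y

First, deg p = 3. The shape is more complex than any degree-2 curve.
Next, checking where it meets the axes: among the integer gridlines, it crosses the y-axis at y ∈ {0, 1}; one x-axis crossing is at x = 0.
Finally, these observations pin down the coefficients.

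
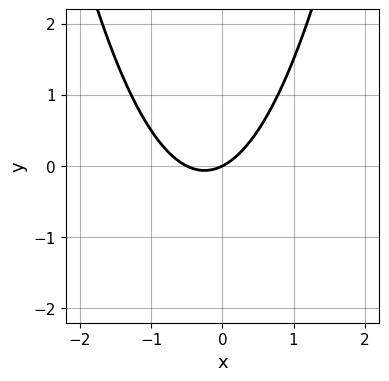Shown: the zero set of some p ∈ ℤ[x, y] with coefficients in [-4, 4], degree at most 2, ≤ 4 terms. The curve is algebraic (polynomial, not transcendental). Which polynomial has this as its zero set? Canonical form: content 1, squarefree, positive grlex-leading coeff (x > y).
2*x^2 + x - 2*y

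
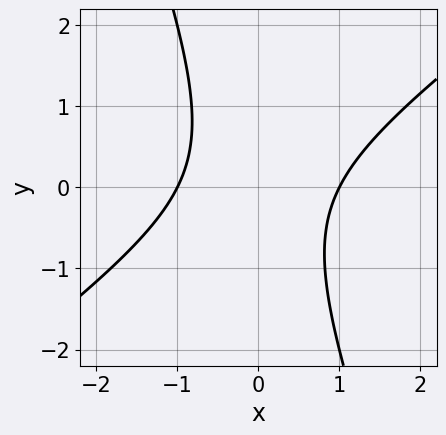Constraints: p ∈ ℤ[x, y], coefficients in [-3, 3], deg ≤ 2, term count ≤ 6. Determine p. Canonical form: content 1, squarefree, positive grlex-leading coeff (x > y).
2*x^2 - 2*x*y - y^2 - 2

First, degree: no degree-1 curve has this shape, so deg p = 2.
Next, from the axis intercepts and sections: no y-intercept at any integer in the box; among the integer gridlines, it crosses the x-axis at x ∈ {-1, 1}.
Finally, solving for integer coefficients yields p as stated.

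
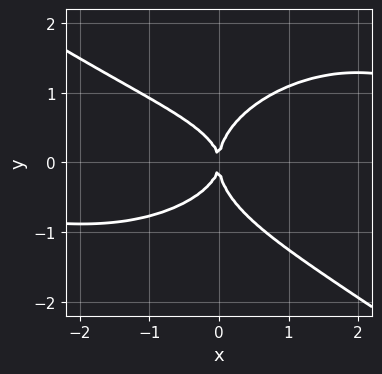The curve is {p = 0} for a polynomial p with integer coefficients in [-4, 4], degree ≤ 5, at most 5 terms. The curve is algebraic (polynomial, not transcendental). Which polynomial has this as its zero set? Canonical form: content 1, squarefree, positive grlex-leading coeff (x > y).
x^3*y + 3*y^4 - 2*x*y^2 - 3*x^2

deg p = 4. The shape is more complex than any degree-3 curve.
From the visible intercepts: it crosses the x-axis at the gridline x = 0; it crosses the y-axis at the gridline y = 0.
These observations pin down the coefficients.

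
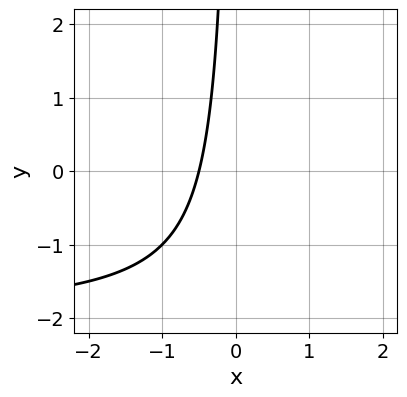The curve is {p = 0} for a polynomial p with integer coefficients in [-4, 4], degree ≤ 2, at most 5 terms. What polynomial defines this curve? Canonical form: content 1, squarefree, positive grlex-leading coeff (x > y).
1. The degree is 2 — a generic line meets the curve in up to 2 points.
2. From the visible intercepts: it misses every integer gridline on the y-axis.
3. The integer polynomial consistent with all of this is the stated p.

x*y + 2*x + 1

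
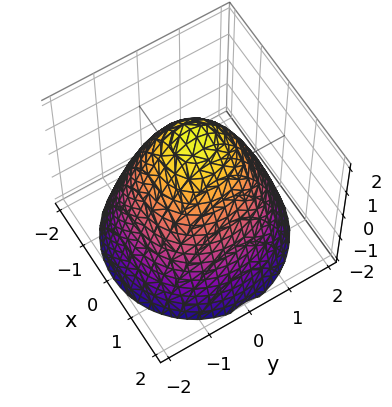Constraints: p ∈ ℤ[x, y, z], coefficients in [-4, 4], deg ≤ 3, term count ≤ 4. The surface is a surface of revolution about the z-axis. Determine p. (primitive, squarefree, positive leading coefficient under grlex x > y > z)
The degree is 2 — the shape is more complex than any degree-1 surface.
Symmetries: rotational symmetry about the z-axis ⇒ p depends on x, y only through x² + y².
From the axis intercepts and sections: it crosses the z-axis at the gridline z = 2; a circular section at z = -1 has radius between 1 and 2.
Assembling these constraints gives the stated polynomial.

x^2 + y^2 + z - 2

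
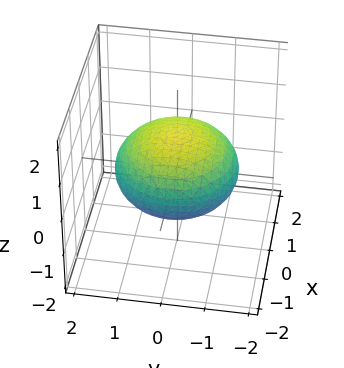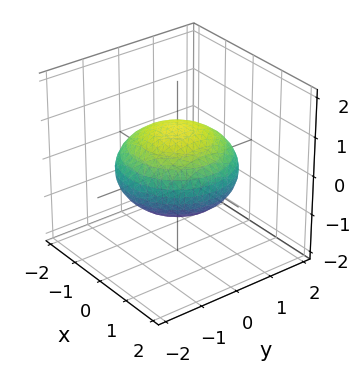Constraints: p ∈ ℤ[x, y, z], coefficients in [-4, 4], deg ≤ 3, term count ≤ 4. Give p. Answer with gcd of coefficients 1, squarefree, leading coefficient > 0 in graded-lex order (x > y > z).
(a) The degree is 2 — no degree-1 surface has this shape.
(b) Symmetry: every cross-section ⟂ z is a circle, so x, y appear only via x² + y².
(c) Observable constraints: among the integer gridlines, it crosses the z-axis at z ∈ {-1, 1}; a circular section at z = 0 has radius between 1 and 2.
(d) These observations pin down the coefficients.

x^2 + y^2 + 2*z^2 - 2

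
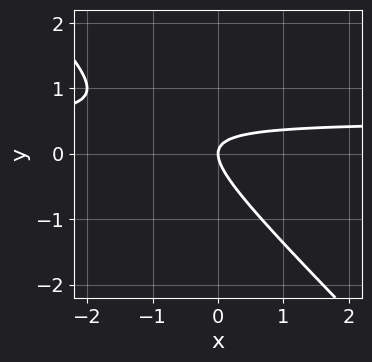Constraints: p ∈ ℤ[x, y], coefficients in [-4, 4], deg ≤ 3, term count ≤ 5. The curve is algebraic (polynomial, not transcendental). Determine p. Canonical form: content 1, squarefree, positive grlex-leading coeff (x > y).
2*x*y + 2*y^2 - x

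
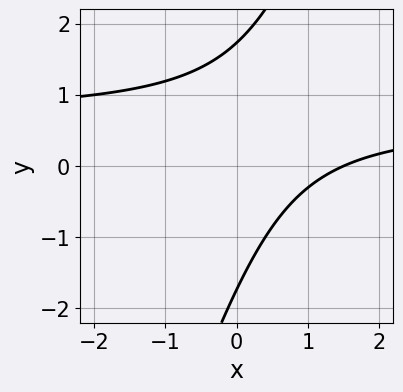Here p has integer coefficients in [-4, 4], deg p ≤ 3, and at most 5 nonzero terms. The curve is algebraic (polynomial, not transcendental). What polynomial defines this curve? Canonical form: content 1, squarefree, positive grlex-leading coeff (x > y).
(a) deg p = 2. No degree-1 curve has this shape.
(b) The integer polynomial consistent with all of this is the stated p.

3*x*y - y^2 - 2*x + 3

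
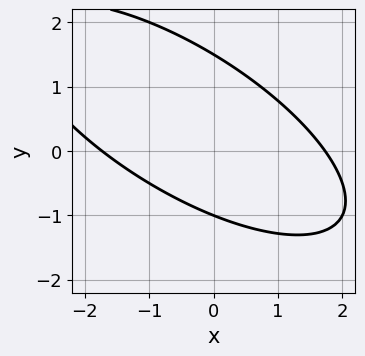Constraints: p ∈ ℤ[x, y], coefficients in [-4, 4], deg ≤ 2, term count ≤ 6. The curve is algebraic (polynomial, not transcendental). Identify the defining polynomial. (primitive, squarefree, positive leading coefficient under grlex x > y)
x^2 + 2*x*y + 2*y^2 - y - 3

First, degree: the shape is more complex than any degree-1 curve, so deg p = 2.
Next, checking where it meets the axes: it crosses the y-axis at the gridline y = -1.
Finally, solving for integer coefficients yields p as stated.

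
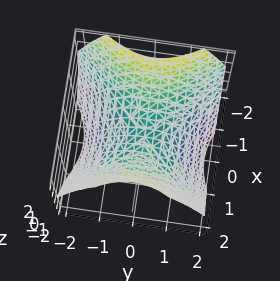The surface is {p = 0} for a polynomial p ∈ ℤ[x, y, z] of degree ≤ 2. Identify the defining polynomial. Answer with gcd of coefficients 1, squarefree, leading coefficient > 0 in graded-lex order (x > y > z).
2*x^2 - 2*y^2 - 3*z

1. The degree is 2 — a hyperbolic paraboloid; a quadric.
2. Symmetries: it's symmetric under x → −x, forcing even powers of x; the y ↦ −y reflection is a symmetry, so y appears only in even powers.
3. Observable constraints: it meets the y-axis at y = 0 (among the integer gridlines); it crosses the z-axis at the gridline z = 0.
4. These observations pin down the coefficients.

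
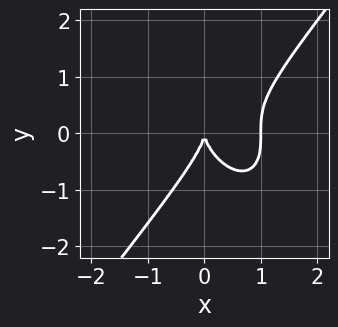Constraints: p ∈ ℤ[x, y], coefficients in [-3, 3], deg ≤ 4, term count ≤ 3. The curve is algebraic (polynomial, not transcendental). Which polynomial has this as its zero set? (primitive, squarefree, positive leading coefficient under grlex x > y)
Degree: no degree-2 curve has this shape, so deg p = 3.
From the visible intercepts: the x-axis gridline crossings are at x ∈ {0, 1}; one y-axis crossing is at y = 0.
The integer polynomial consistent with all of this is the stated p.

2*x^3 - y^3 - 2*x^2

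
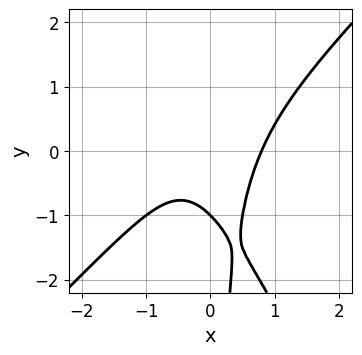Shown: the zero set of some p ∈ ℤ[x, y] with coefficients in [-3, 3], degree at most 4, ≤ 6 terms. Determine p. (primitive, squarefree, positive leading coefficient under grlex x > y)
First, the degree is 3 — the shape is more complex than any degree-2 curve.
Next, observable constraints: it meets the y-axis at y = -1 (among the integer gridlines).
Finally, these observations pin down the coefficients.

2*x^3 - x^2*y - x*y^2 - y - 1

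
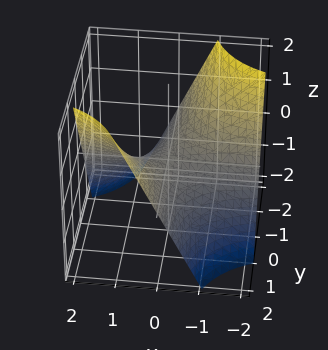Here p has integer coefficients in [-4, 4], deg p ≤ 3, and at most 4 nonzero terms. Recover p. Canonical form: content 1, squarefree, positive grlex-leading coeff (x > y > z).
x*y - z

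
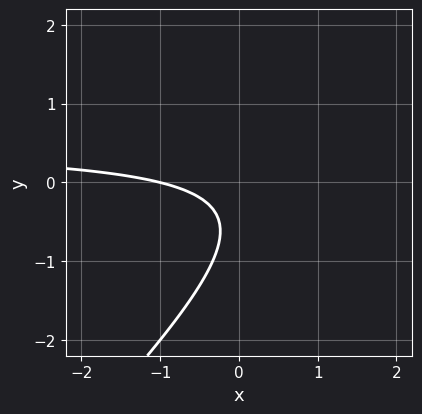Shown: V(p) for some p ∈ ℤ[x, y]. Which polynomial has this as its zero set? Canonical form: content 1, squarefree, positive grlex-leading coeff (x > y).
First, deg p = 2. A generic line meets the curve in up to 2 points.
Then, checking where it meets the axes: no y-intercept at any integer in the box; it meets the x-axis at x = -1 (among the integer gridlines).
Finally, fitting integer coefficients to these (and the overall shape) gives p.

2*x*y - 2*y^2 - x - 2*y - 1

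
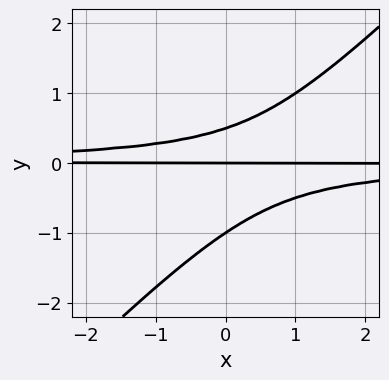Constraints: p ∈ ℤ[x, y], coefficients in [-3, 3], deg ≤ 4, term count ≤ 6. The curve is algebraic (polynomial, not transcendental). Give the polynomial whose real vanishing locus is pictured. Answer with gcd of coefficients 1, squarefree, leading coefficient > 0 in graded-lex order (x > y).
2*x*y^2 - 2*y^3 - y^2 + y

(a) The degree is 3 — the shape is more complex than any degree-2 curve.
(b) Reading off the gridlines: among the integer gridlines, it crosses the y-axis at y ∈ {-1, 0}; the visible x-axis segment lies entirely on the curve.
(c) Putting this together gives p.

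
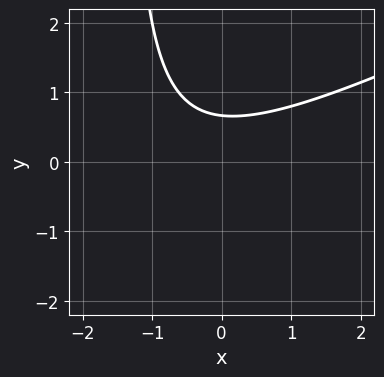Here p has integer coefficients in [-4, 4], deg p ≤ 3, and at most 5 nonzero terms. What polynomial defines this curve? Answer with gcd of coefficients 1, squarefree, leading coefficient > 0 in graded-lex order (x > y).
x^2 - 2*x*y + x - 3*y + 2

Degree: the shape is more complex than any degree-1 curve, so deg p = 2.
Reading off the gridlines: the curve avoids every integer x-axis point in the box.
The integer polynomial consistent with all of this is the stated p.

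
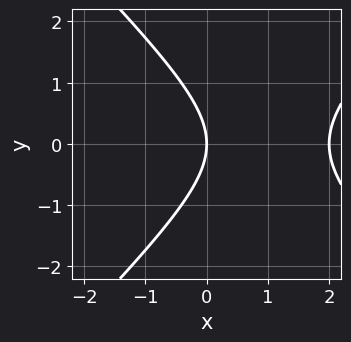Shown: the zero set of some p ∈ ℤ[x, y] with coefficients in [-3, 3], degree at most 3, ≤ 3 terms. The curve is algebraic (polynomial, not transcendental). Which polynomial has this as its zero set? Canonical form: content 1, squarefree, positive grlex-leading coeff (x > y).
x^2 - y^2 - 2*x

(a) Degree: no degree-1 curve has this shape, so deg p = 2.
(b) Symmetries: mirror symmetry y ↦ −y ⇒ only even powers of y.
(c) Reading off the gridlines: it meets the y-axis at y = 0 (among the integer gridlines); among the integer gridlines, it crosses the x-axis at x ∈ {0, 2}.
(d) Matching integer coefficients to the picture gives p.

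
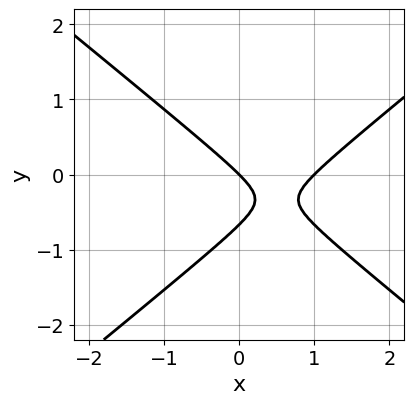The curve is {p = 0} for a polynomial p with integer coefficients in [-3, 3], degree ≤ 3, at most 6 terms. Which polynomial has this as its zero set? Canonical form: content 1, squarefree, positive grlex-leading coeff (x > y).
2*x^2 - 3*y^2 - 2*x - 2*y

deg p = 2.
Checking where it meets the axes: the x-axis gridline crossings are at x ∈ {0, 1}; one y-axis crossing is at y = 0.
Solving for integer coefficients yields p as stated.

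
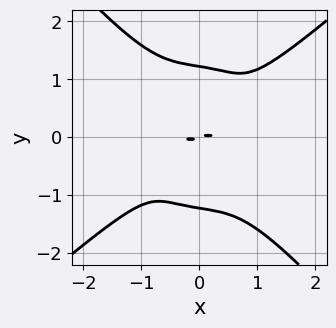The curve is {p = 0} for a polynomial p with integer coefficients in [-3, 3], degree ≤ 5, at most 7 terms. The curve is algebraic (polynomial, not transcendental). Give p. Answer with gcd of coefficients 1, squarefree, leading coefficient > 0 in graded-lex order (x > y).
2*x^4 - x^3*y - 2*y^4 - x*y + 3*y^2

1. The degree is 4 — no degree-3 curve has this shape.
2. Putting this together gives p.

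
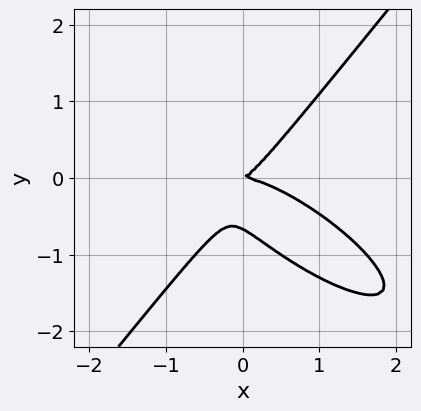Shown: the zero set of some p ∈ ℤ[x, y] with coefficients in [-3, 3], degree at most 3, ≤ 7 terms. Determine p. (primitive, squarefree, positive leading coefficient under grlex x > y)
2*x^3 + 3*x^2*y - 3*y^3 + x*y - 2*y^2

1. deg p = 3. The shape is more complex than any degree-2 curve.
2. Observable constraints: it meets the x-axis at x = 0 (among the integer gridlines); one y-axis crossing is at y = 0.
3. Together with the visible shape, these determine p as stated.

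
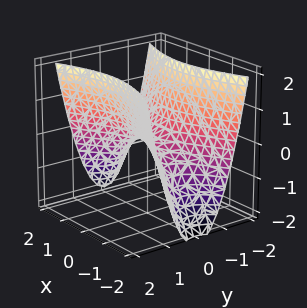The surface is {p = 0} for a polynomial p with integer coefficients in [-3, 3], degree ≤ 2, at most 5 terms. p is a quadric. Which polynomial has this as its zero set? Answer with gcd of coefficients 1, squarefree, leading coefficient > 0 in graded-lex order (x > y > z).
x^2 - 3*y^2 + 2*z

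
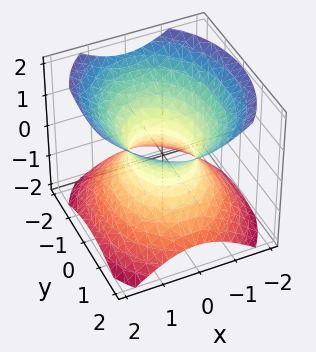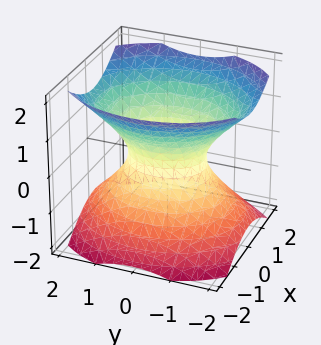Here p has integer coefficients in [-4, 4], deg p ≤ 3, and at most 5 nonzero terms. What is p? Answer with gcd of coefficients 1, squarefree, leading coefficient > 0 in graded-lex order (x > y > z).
3*x^2 + 2*y^2 - 3*z^2 - 2

(a) Degree: one connected sheet with a waist; a quadric, so deg p = 2.
(b) Symmetries: it's symmetric under z → −z, forcing even powers of z; it's symmetric under x → −x, forcing even powers of x; the y ↦ −y reflection is a symmetry, so y appears only in even powers.
(c) Reading off the gridlines: among the integer gridlines, it crosses the y-axis at y ∈ {-1, 1}; the surface avoids every integer z-axis point in the box.
(d) Matching integer coefficients to the picture gives p.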